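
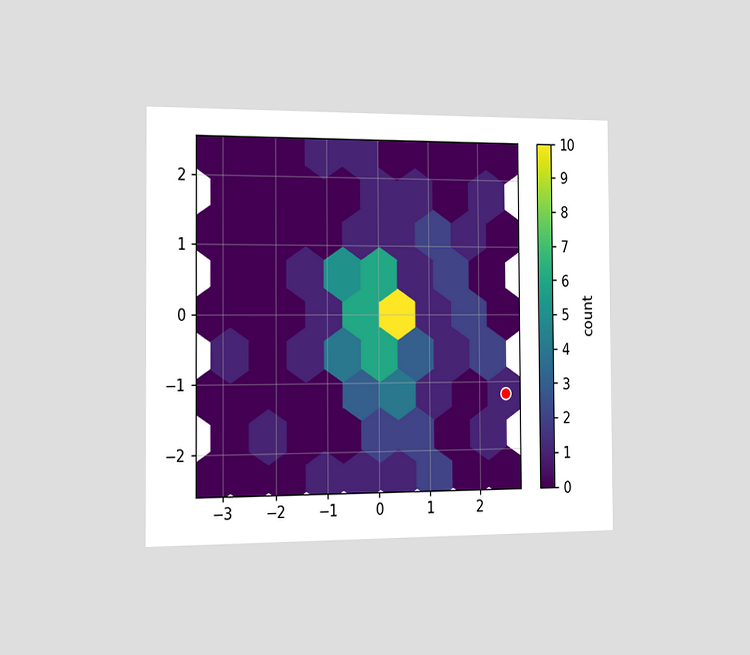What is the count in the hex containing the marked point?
1

The chart is viewed slightly from the left. The marked hex reads 1 on the colorbar.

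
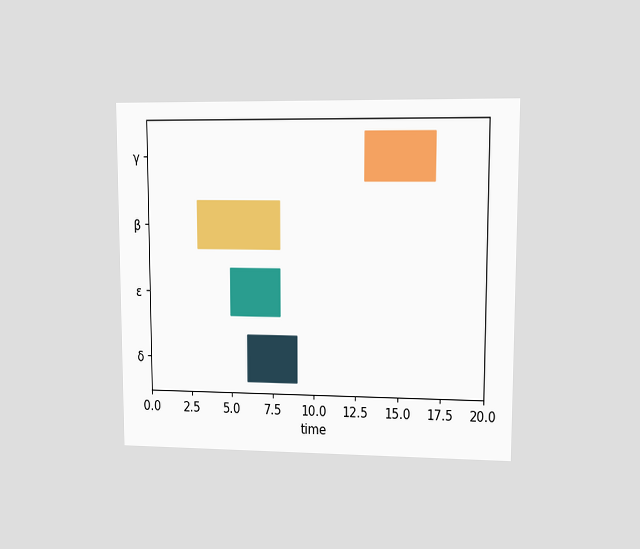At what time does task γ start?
13

The chart is viewed at a slight angle. The γ bar begins at t=13.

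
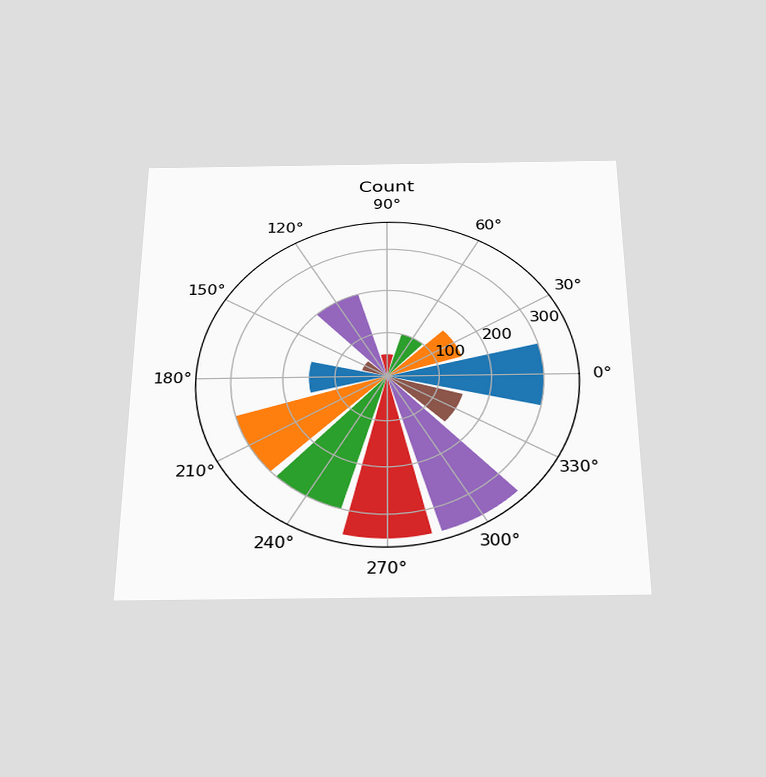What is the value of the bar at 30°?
150

The chart is viewed slightly from below. The bar at 30° reaches 150 on the radial axis.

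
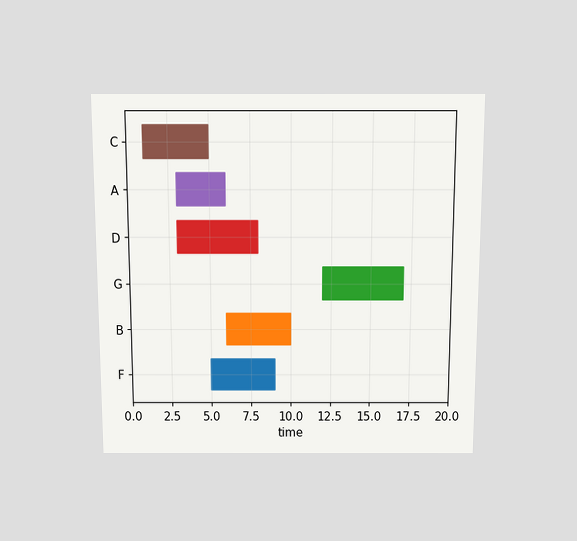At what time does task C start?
The chart is viewed slightly from above. The C bar begins at t=1.

1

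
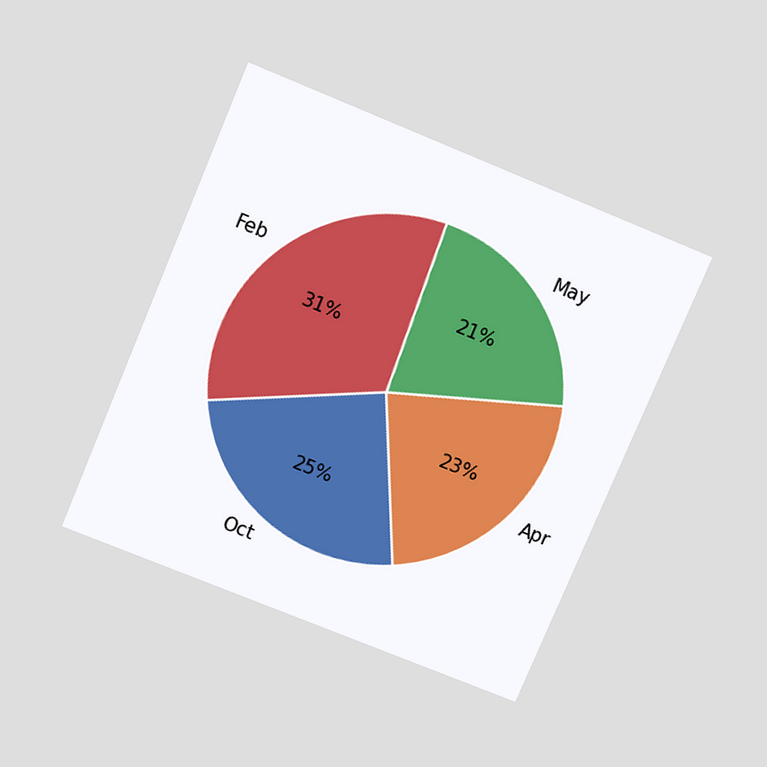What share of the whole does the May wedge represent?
The chart is tilted about 23° clockwise and viewed slightly from above. The May slice takes up 21% of the pie.

21%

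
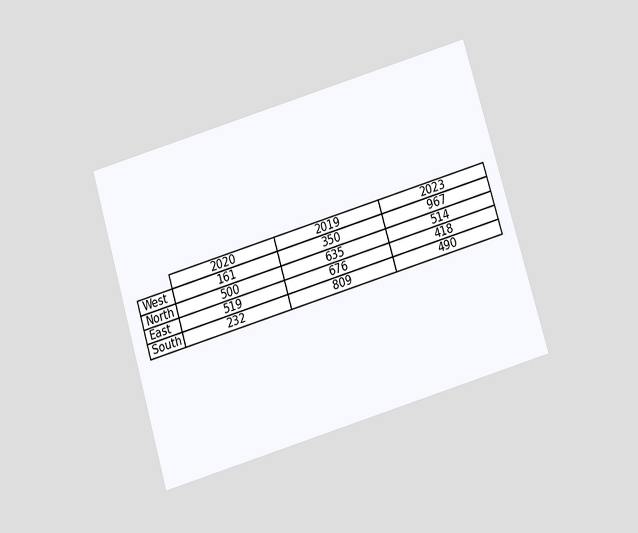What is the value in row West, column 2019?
350

The chart is tilted about 17° counter-clockwise and viewed slightly from below. The (West, 2019) cell reads 350.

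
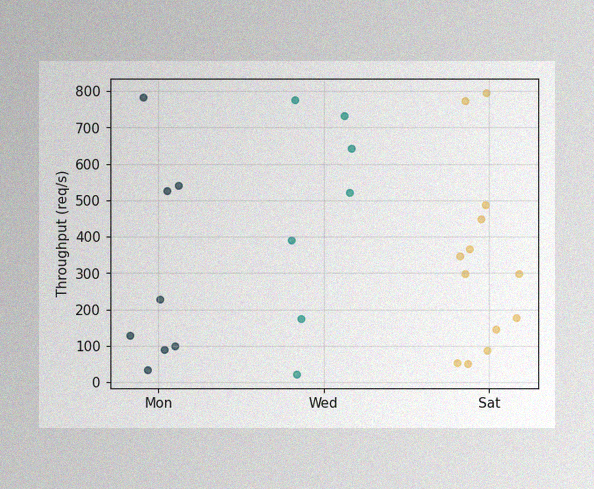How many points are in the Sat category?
13

The image has some photo noise and uneven lighting. Counting the markers in the Sat column gives 13.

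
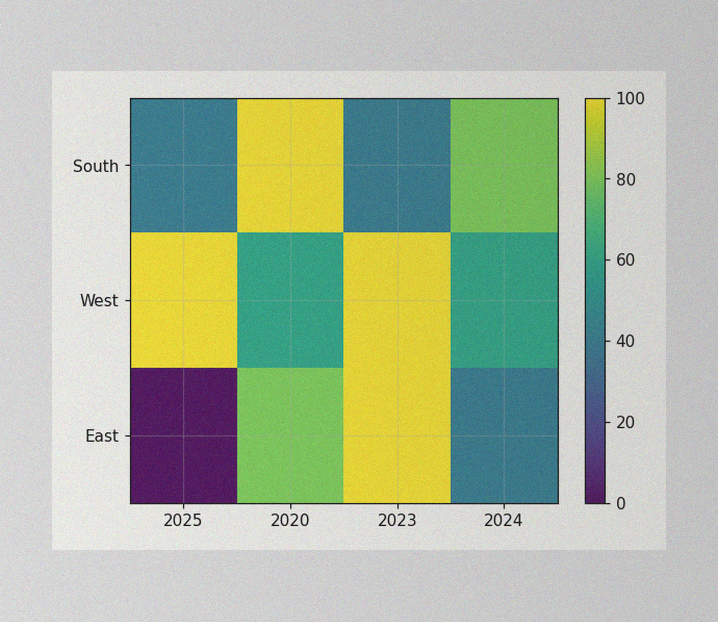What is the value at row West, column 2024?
60

The image has some photo noise and uneven lighting. Matching cell (West, 2024) against the colorbar gives 60.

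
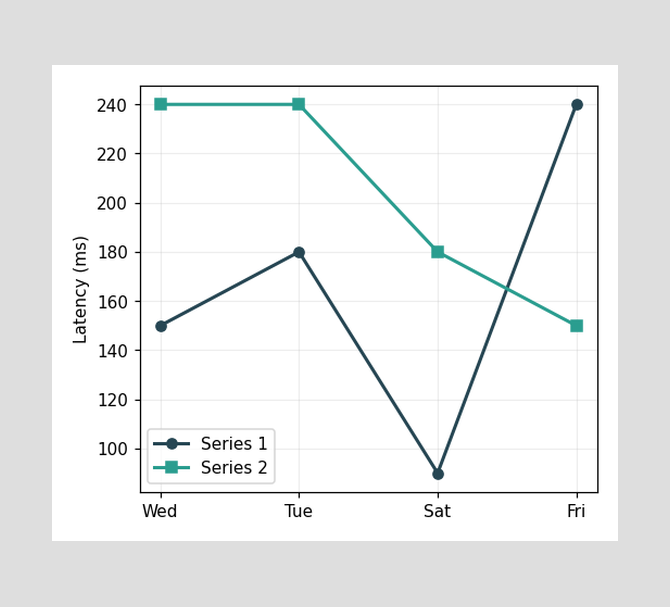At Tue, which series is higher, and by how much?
Series 2, by 60ms

At Tue, Series 2 sits above the other line by 60ms.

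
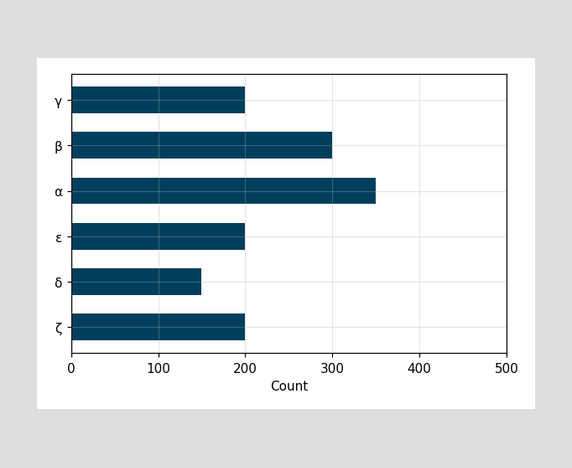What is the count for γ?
Reading along the chart's x-axis, the γ bar reaches 200.

200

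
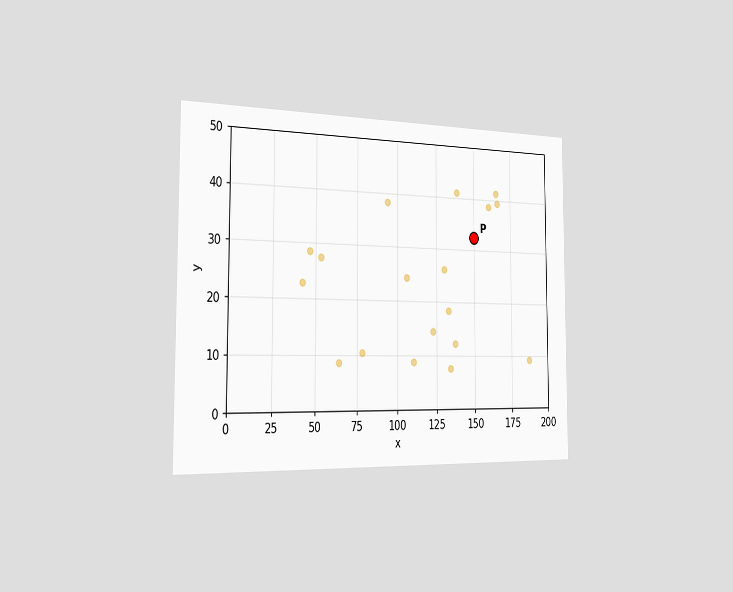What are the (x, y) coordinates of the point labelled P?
The chart is viewed slightly from the left. Following the gridlines from P to each axis, P sits at (150, 32.5).

(150, 32.5)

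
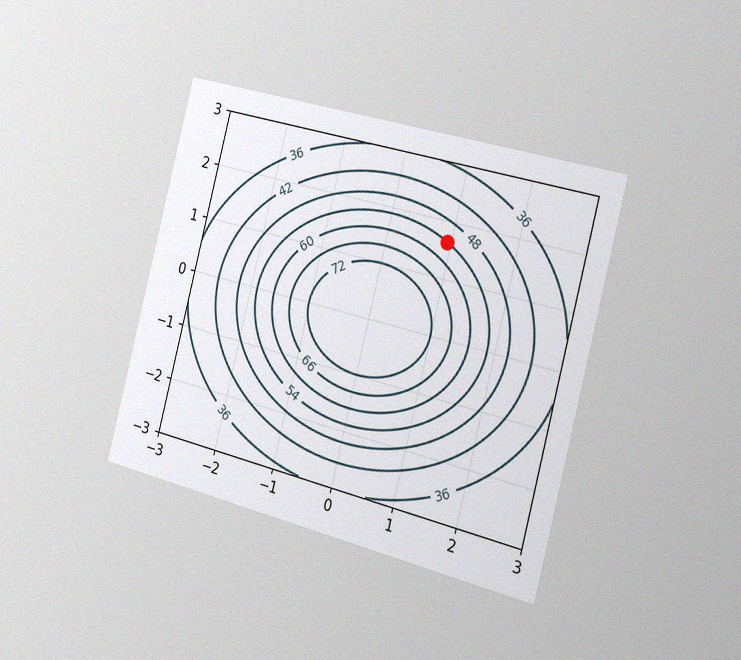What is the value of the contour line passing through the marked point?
The chart is tilted about 14° clockwise and viewed slightly from the right, with some photo noise. The marked point sits on the contour labelled 54.

54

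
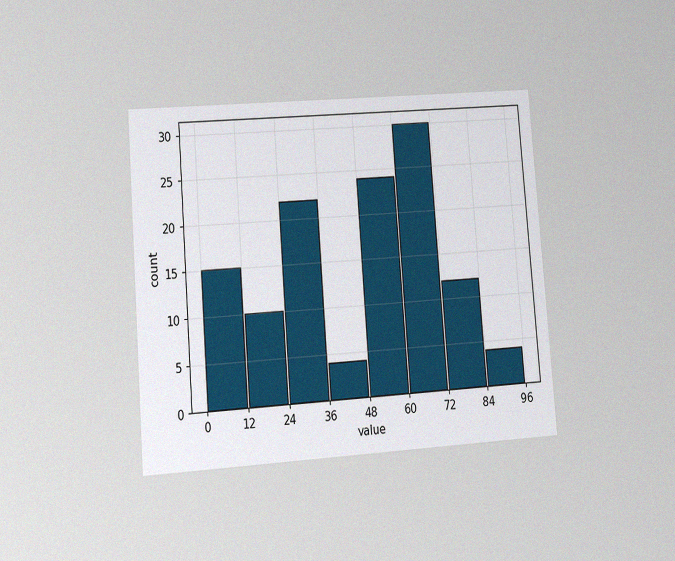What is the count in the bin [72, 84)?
The chart is tilted about 4° counter-clockwise and viewed at a slight angle, with some photo noise. The [72, 84) bin has height 12.

12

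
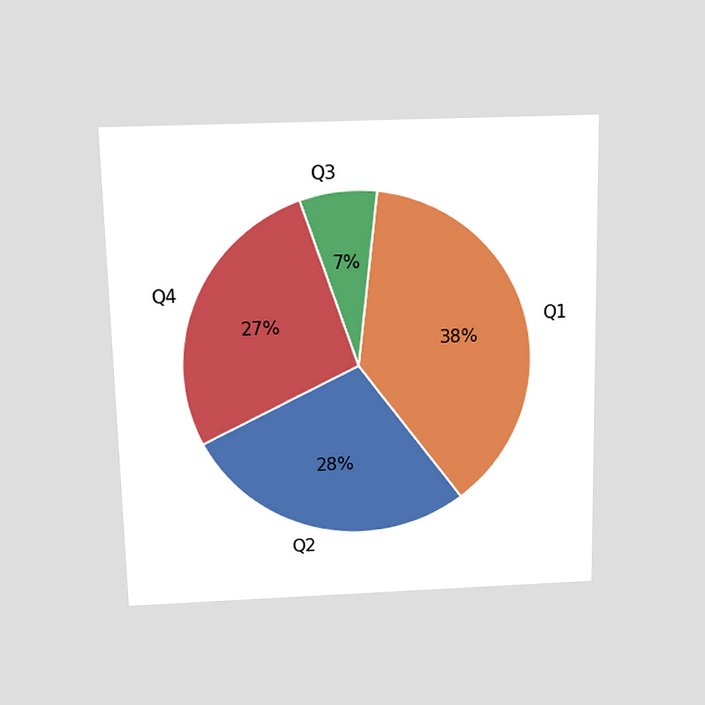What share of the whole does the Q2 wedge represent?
The chart is viewed slightly from above. The Q2 slice takes up 28% of the pie.

28%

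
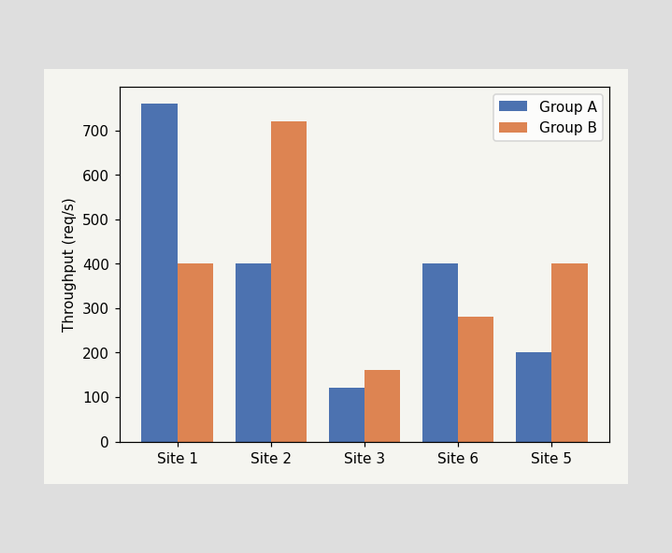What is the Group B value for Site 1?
400req/s

The Group B bar at Site 1 reaches 400req/s on the y-axis.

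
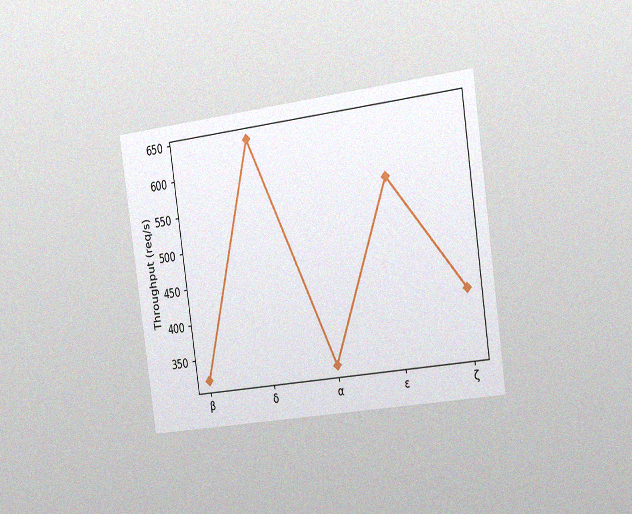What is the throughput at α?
320req/s

The chart is tilted about 8° counter-clockwise and viewed slightly from the right, with some photo noise. At α, the line is at 320req/s.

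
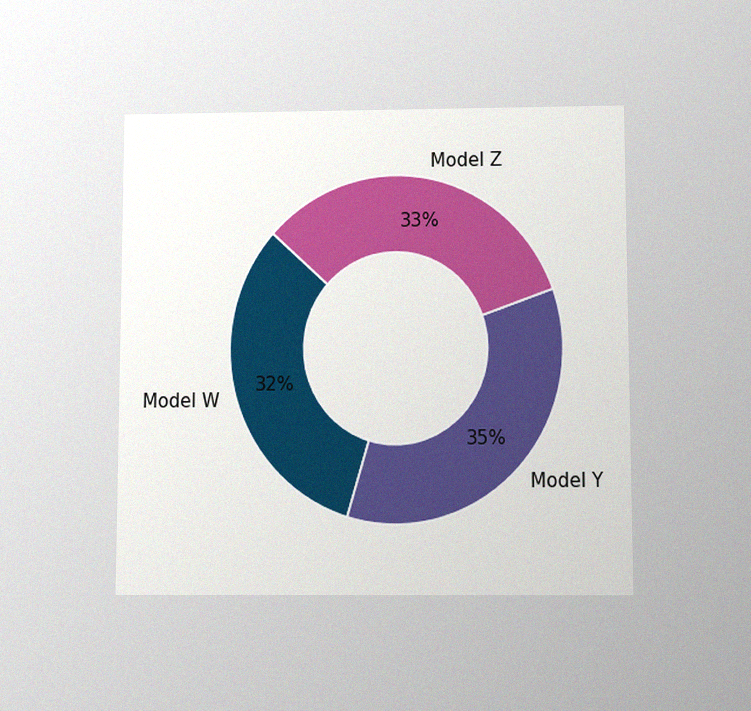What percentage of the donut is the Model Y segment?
35%

The chart is viewed slightly from below, with some photo noise. The Model Y segment takes up 35% of the ring.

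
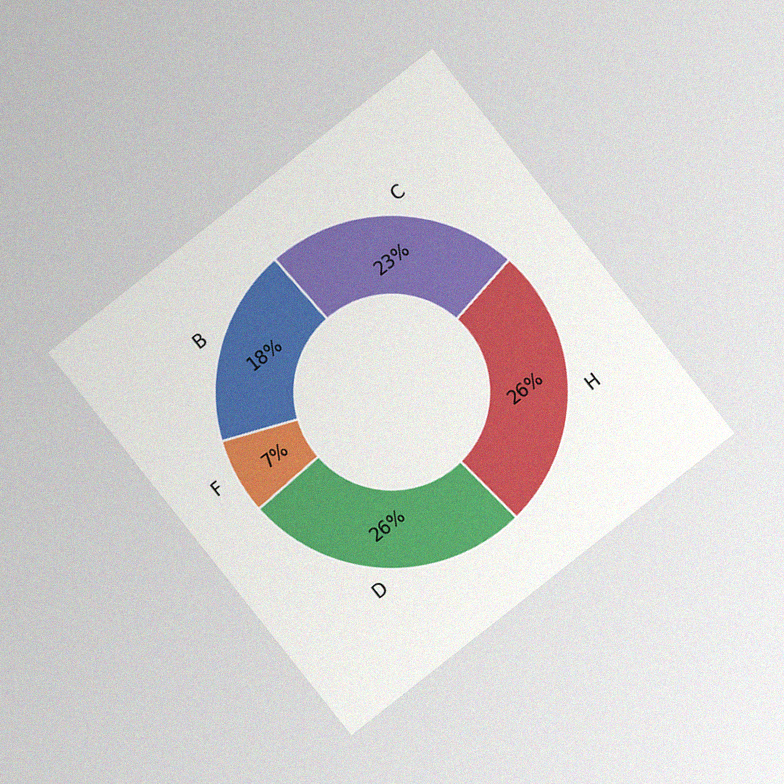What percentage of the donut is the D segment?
26%

The chart is tilted about 38° counter-clockwise and viewed at a slight angle, with some photo noise. The D segment takes up 26% of the ring.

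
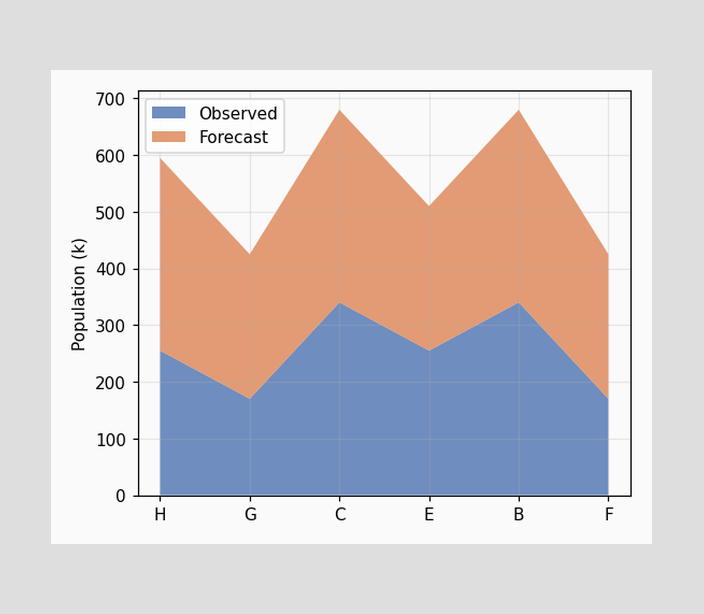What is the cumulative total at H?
The stacked total at H reaches 595k.

595k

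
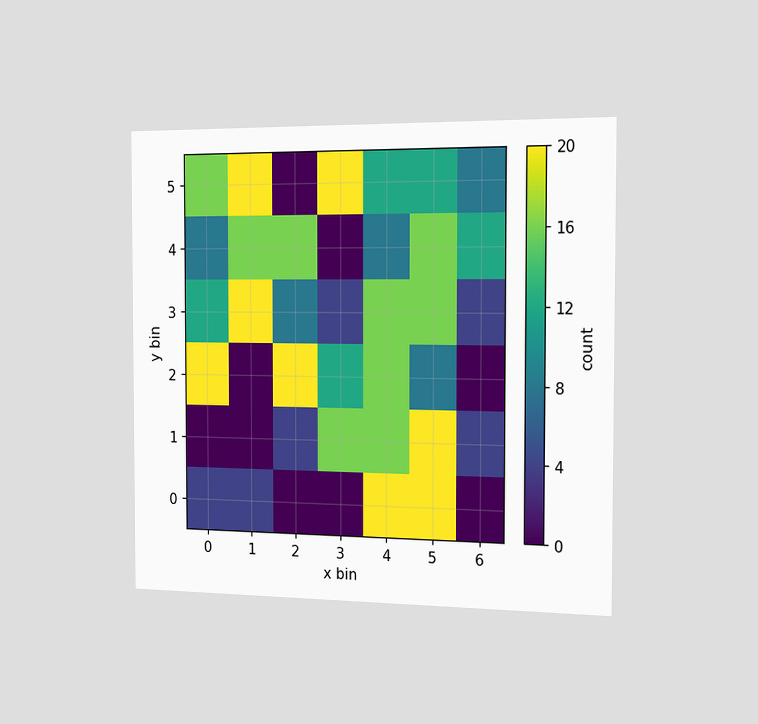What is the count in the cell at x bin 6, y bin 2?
The chart is viewed slightly from the right. Matching the cell (6, 2) against the colorbar gives 0.

0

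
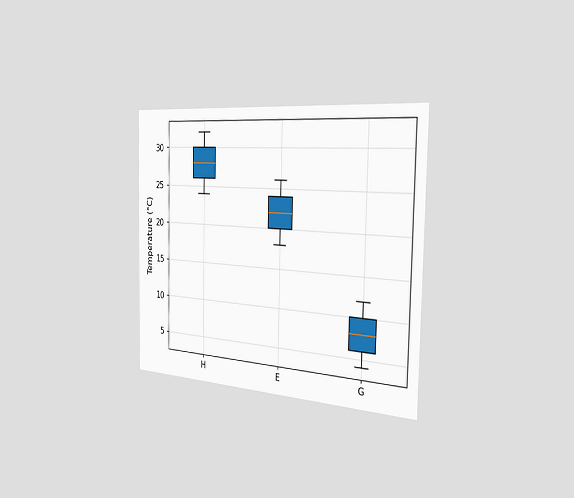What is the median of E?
The chart is viewed slightly from the right. The median line in the E box sits at 22°C.

22°C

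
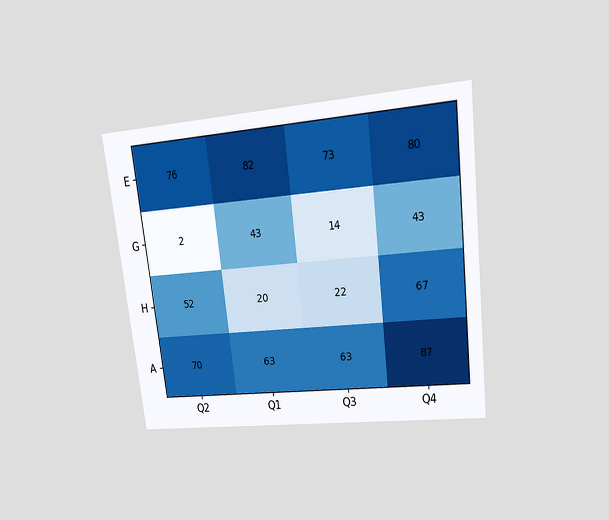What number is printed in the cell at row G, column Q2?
2

The chart is tilted about 7° counter-clockwise and viewed at a slight angle. The (G, Q2) cell reads 2.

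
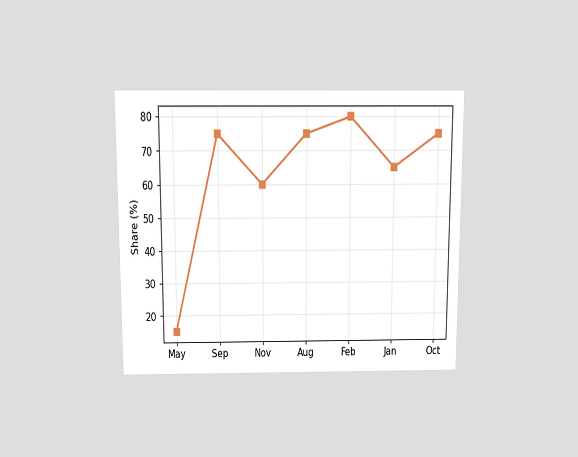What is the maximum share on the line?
80%

The chart is viewed slightly from above. The highest point is at Feb, and reading across to the y-axis gives 80%.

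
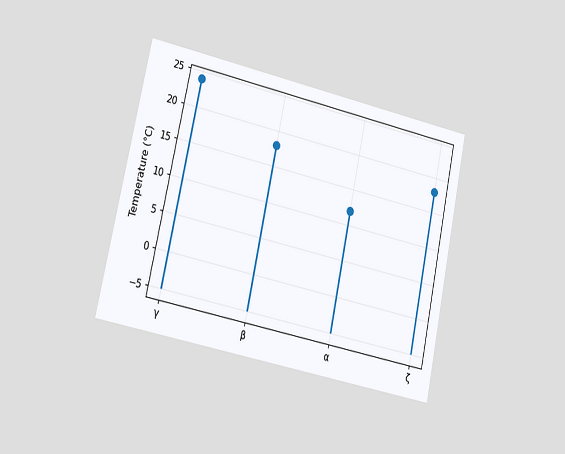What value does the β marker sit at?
The chart is tilted about 12° clockwise and viewed at a slight angle. The β marker sits at 18°C.

18°C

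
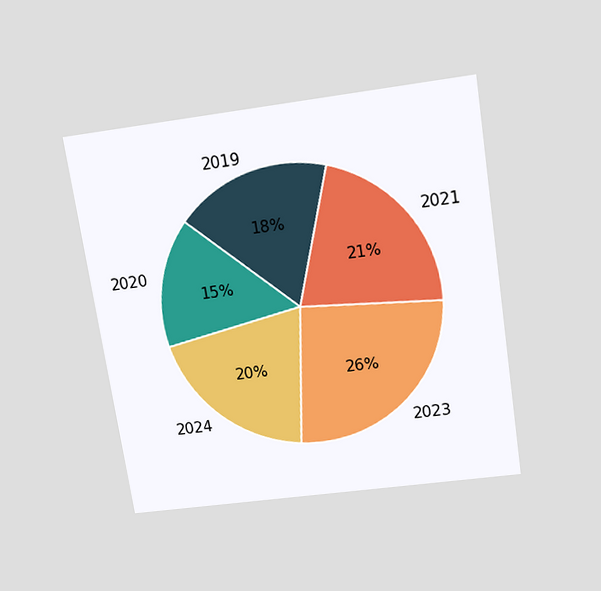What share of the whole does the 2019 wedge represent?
18%

The chart is tilted about 9° counter-clockwise and viewed slightly from above. The 2019 slice takes up 18% of the pie.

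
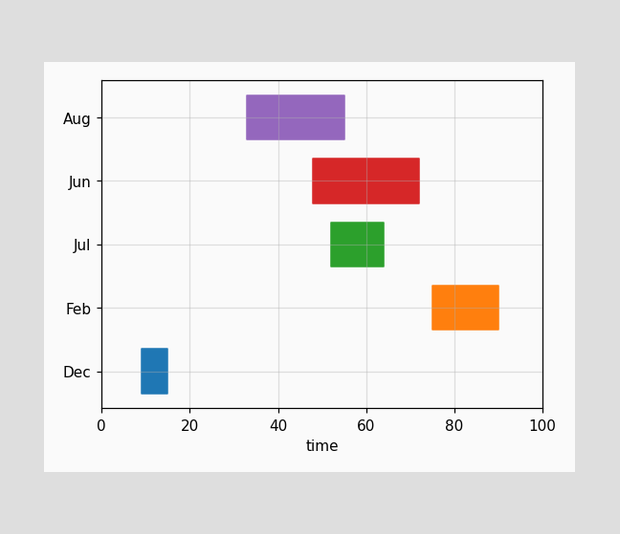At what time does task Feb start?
The Feb bar begins at t=75.

75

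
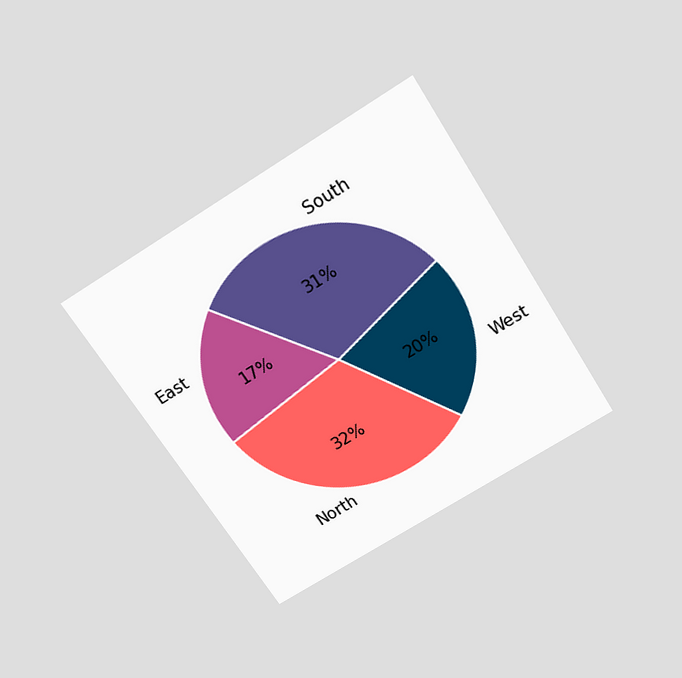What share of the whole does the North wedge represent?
32%

The chart is tilted about 32° counter-clockwise and viewed slightly from above. The North slice takes up 32% of the pie.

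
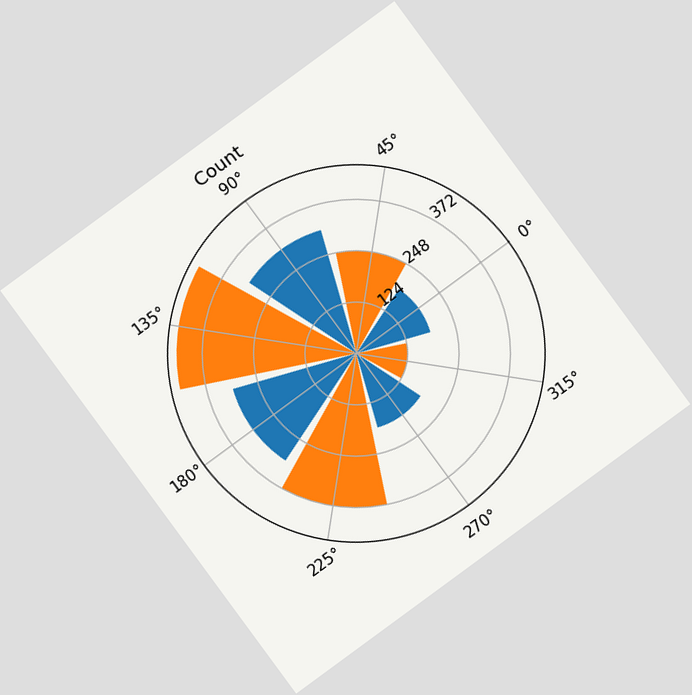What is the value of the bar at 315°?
124

The chart is tilted about 36° counter-clockwise. The bar at 315° reaches 124 on the radial axis.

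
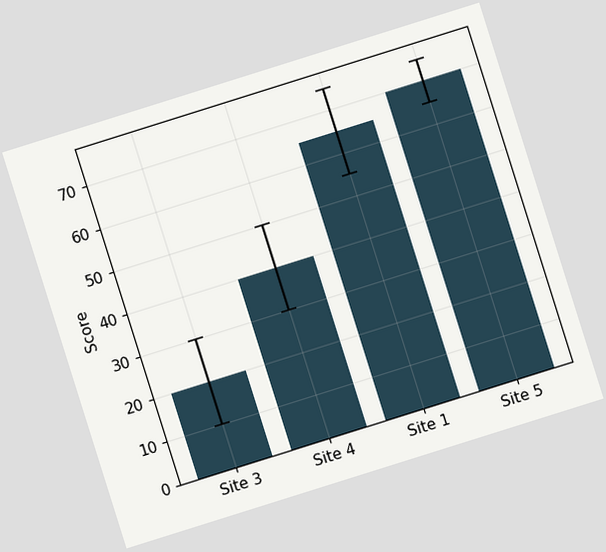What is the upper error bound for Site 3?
The chart is tilted about 17° counter-clockwise. The Site 3 bar's upper whisker reaches 30.

30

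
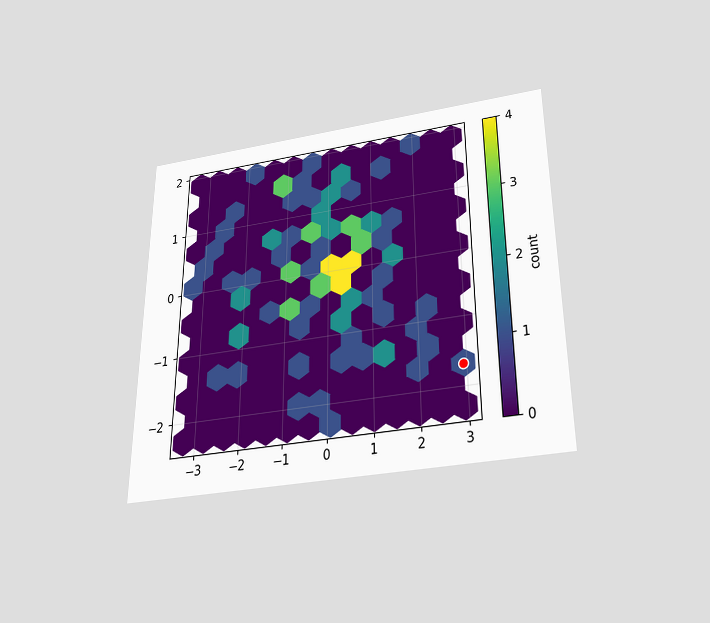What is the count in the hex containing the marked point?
1

The chart is viewed slightly from below. The marked hex reads 1 on the colorbar.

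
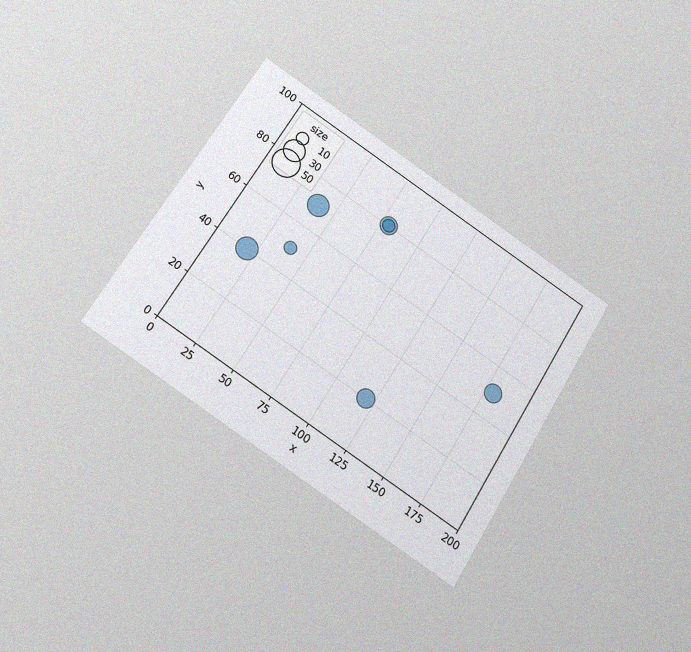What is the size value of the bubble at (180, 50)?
The chart is tilted about 32° clockwise and viewed slightly from below, with some photo noise. Matching the bubble at (180, 50) against the size legend gives 20.

20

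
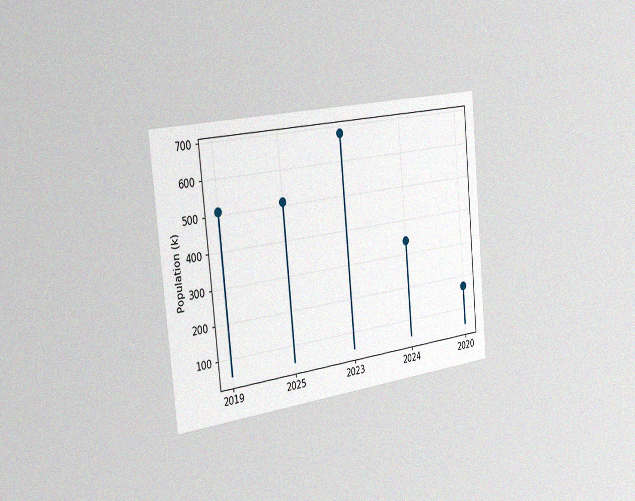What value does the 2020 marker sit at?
The chart is tilted about 6° counter-clockwise and viewed slightly from the left, with some photo noise. The 2020 marker sits at 170k.

170k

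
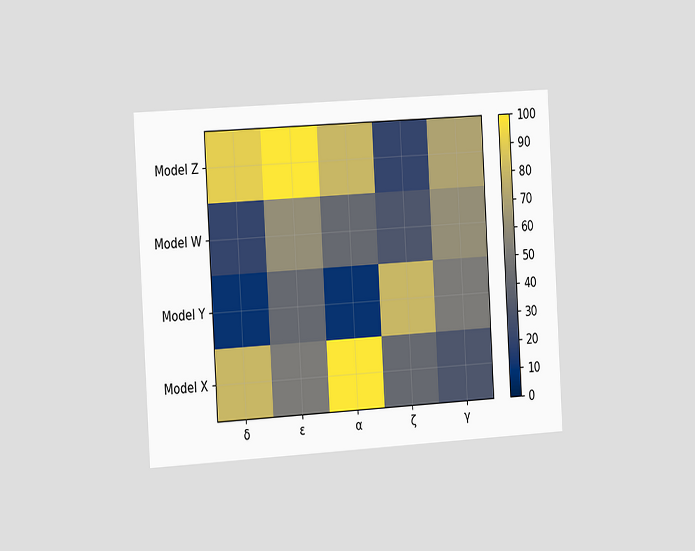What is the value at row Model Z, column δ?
The chart is tilted about 3° counter-clockwise and viewed slightly from the left. Matching cell (Model Z, δ) against the colorbar gives 90.

90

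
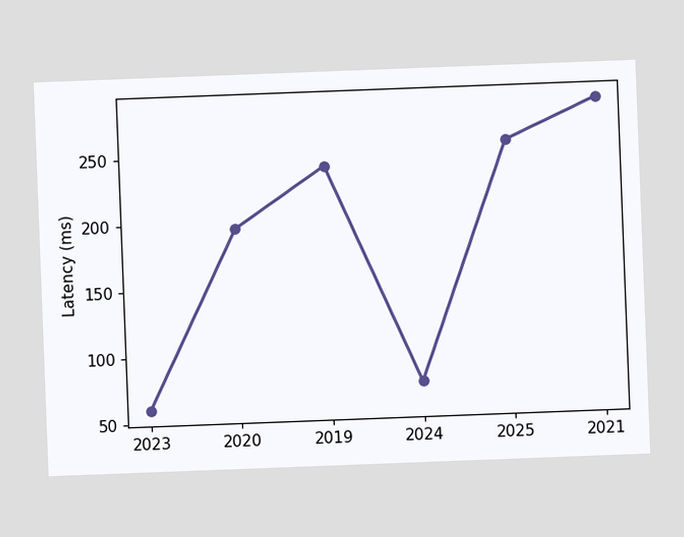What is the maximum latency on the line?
The chart is tilted about 2° counter-clockwise. The highest point is at 2021, and reading across to the y-axis gives 285ms.

285ms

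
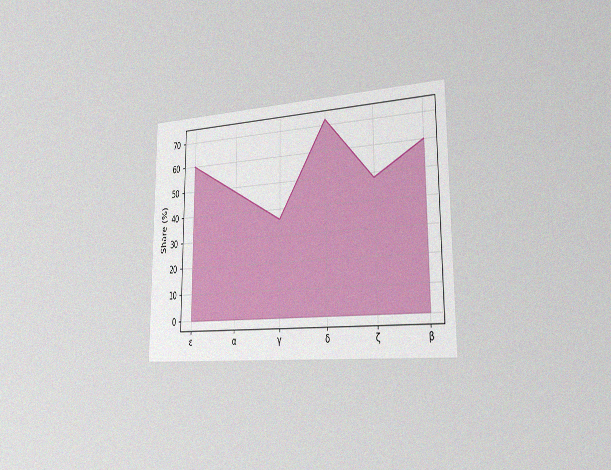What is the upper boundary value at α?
The chart is viewed slightly from the right, with some photo noise. At α the upper boundary is at 48%.

48%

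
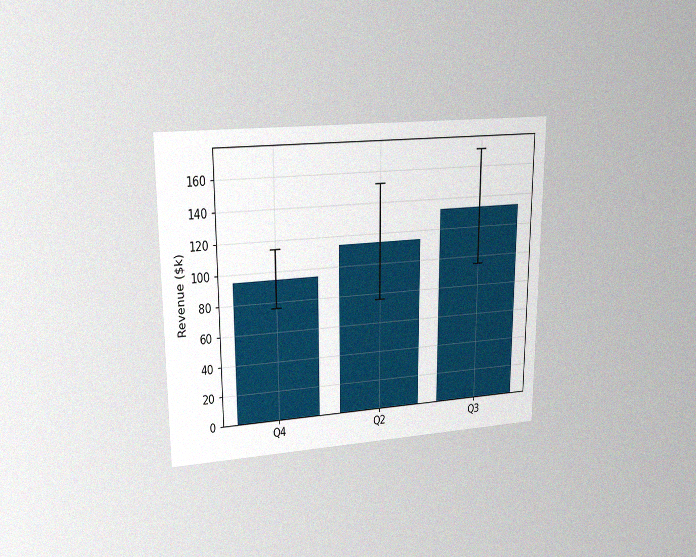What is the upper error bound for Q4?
The chart is viewed at a slight angle, with some photo noise. The Q4 bar's upper whisker reaches $114k.

$114k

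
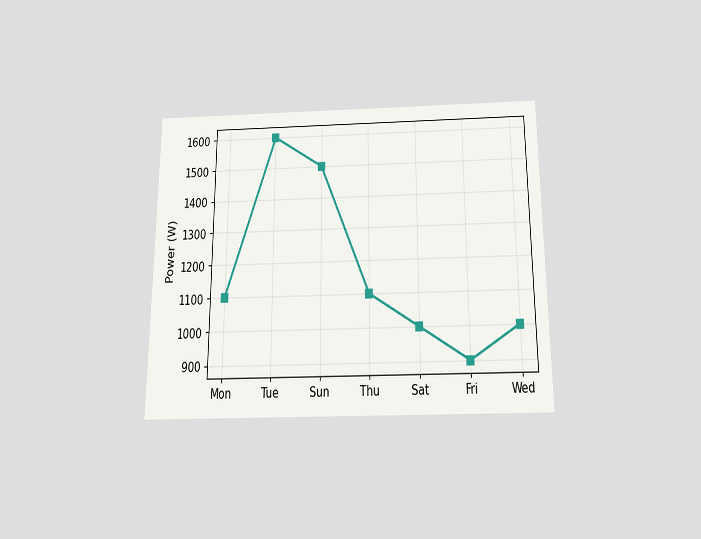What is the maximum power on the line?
1600W

The chart is viewed slightly from below. The highest point is at Tue, and reading across to the y-axis gives 1600W.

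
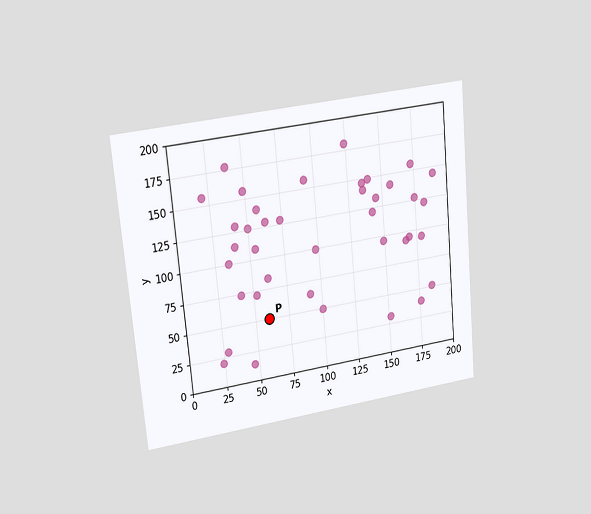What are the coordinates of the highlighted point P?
The chart is tilted about 5° counter-clockwise and viewed at a slight angle. Following the gridlines from P to each axis, P sits at (60, 50).

(60, 50)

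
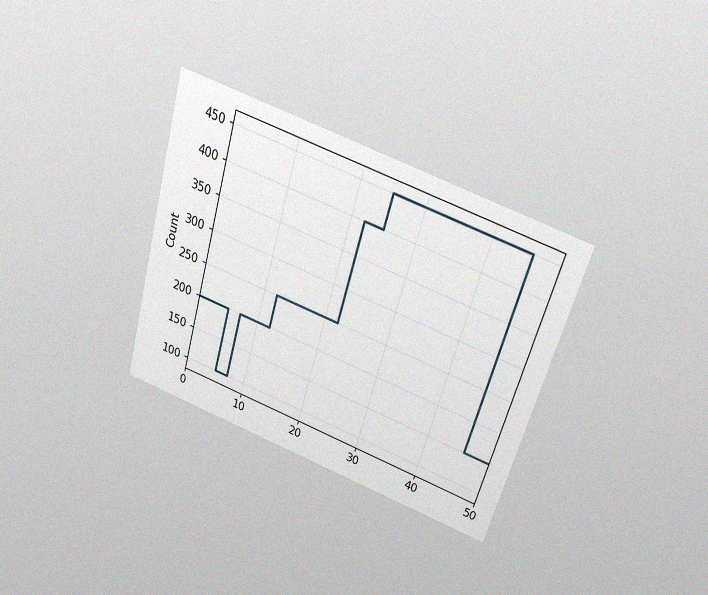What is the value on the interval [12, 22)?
The chart is tilted about 16° clockwise and viewed slightly from above, with some photo noise. On [12, 22) the step sits at 250.

250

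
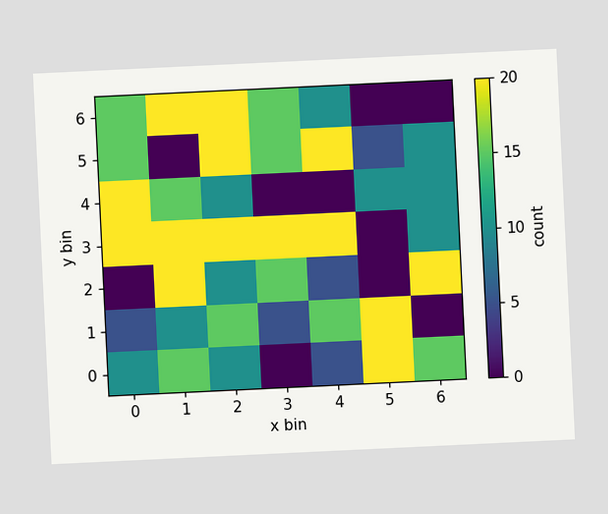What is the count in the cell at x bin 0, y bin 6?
The chart is tilted about 3° counter-clockwise. Matching the cell (0, 6) against the colorbar gives 15.

15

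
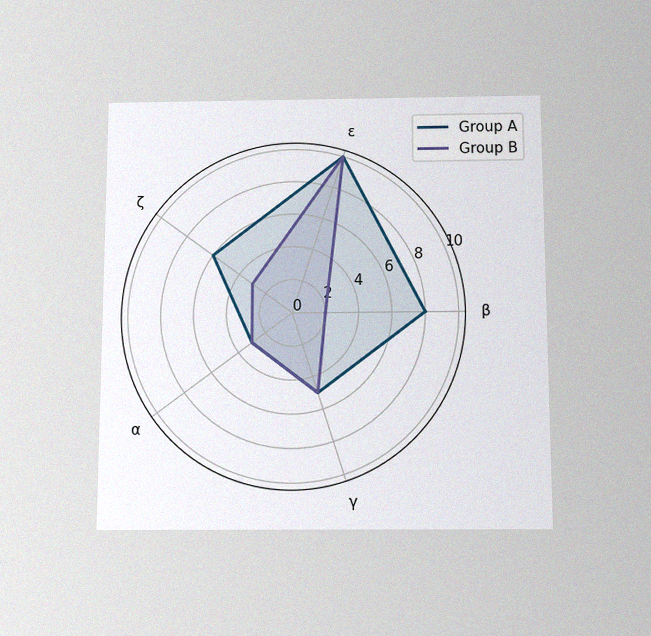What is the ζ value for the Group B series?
The chart is viewed slightly from below, with some photo noise. On the ζ axis, Group B reaches 3.

3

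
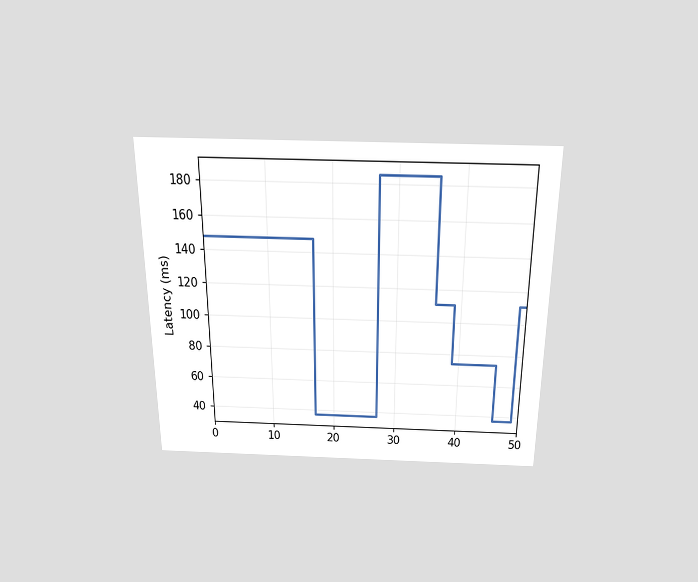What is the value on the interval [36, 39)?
111ms

The chart is viewed slightly from above. On [36, 39) the step sits at 111ms.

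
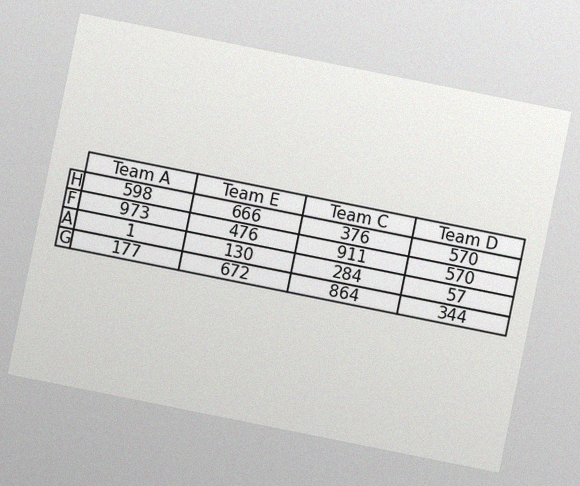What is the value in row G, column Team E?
The chart is tilted about 11° clockwise, with some photo noise. The (G, Team E) cell reads 672.

672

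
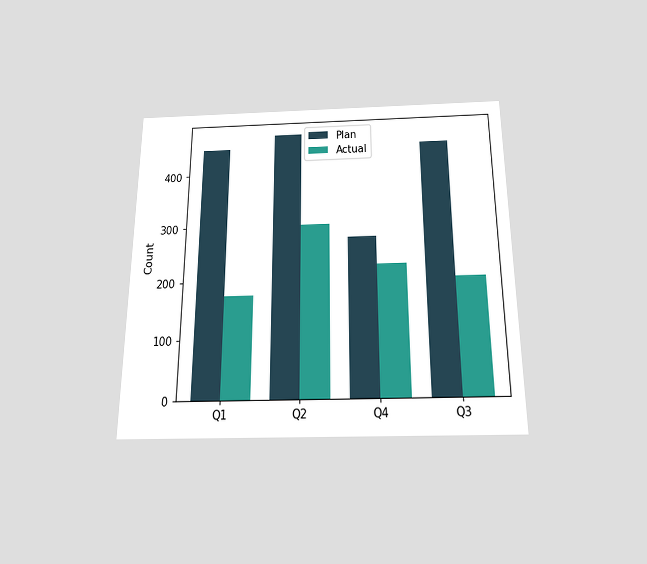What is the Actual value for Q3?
200

The chart is viewed slightly from below. The Actual bar at Q3 reaches 200 on the y-axis.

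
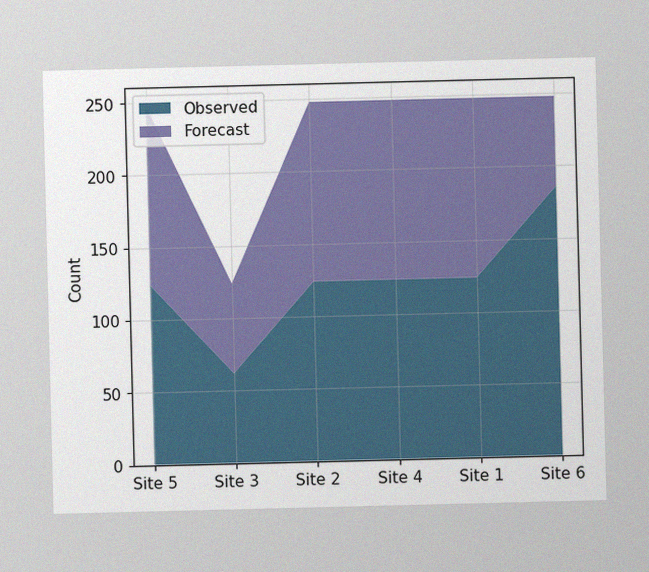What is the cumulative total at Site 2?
248

The image has some photo noise and uneven lighting. The stacked total at Site 2 reaches 248.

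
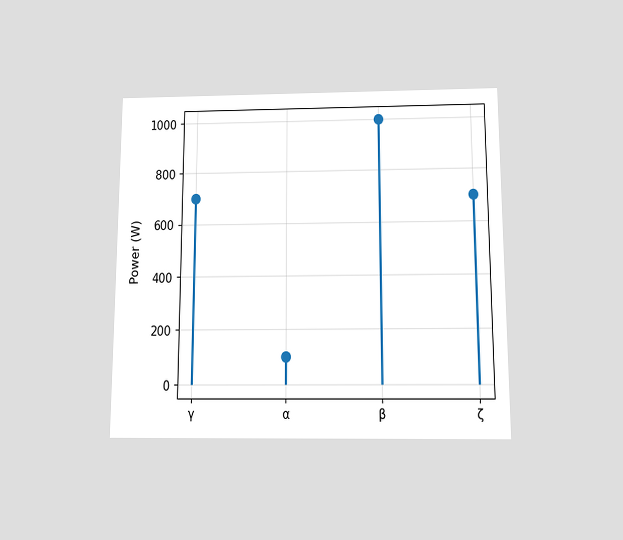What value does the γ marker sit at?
700W

The chart is viewed slightly from below. The γ marker sits at 700W.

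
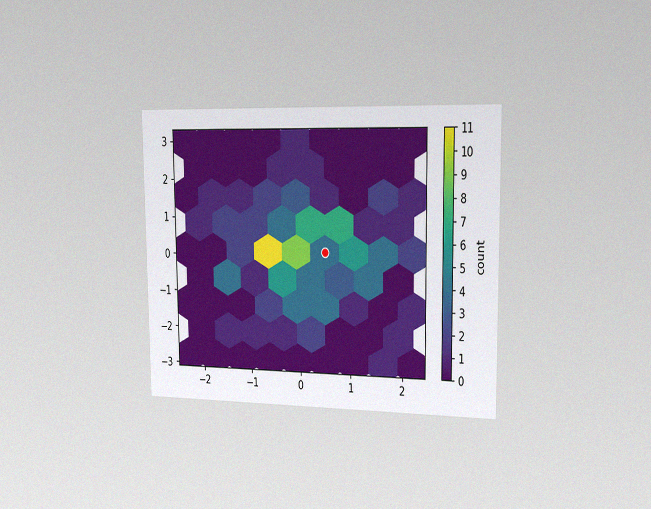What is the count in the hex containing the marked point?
4

The chart is viewed slightly from the right, with some photo noise. The marked hex reads 4 on the colorbar.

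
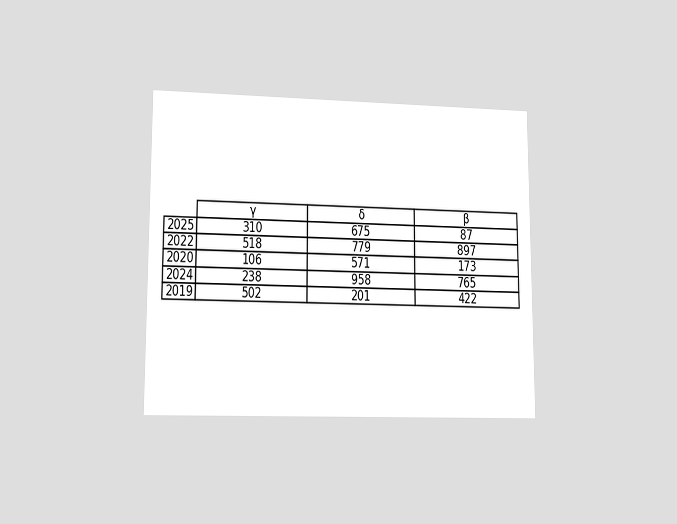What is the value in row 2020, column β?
The chart is viewed at a slight angle. The (2020, β) cell reads 173.

173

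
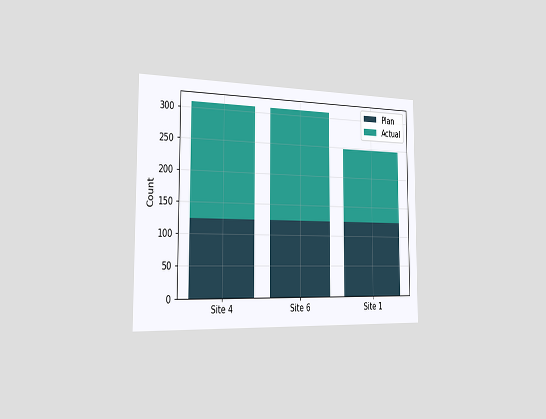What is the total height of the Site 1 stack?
The chart is viewed slightly from the left. The Site 1 stack's top reaches 248 on the y-axis.

248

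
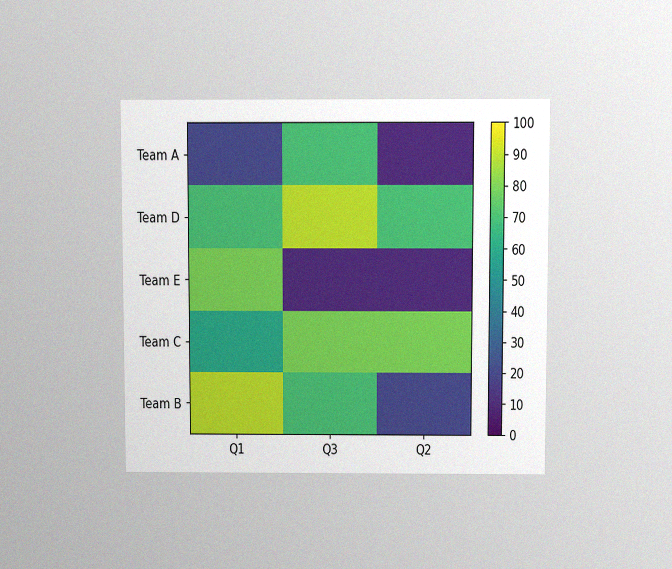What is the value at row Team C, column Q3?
80

The chart is viewed slightly from above, with some photo noise. Matching cell (Team C, Q3) against the colorbar gives 80.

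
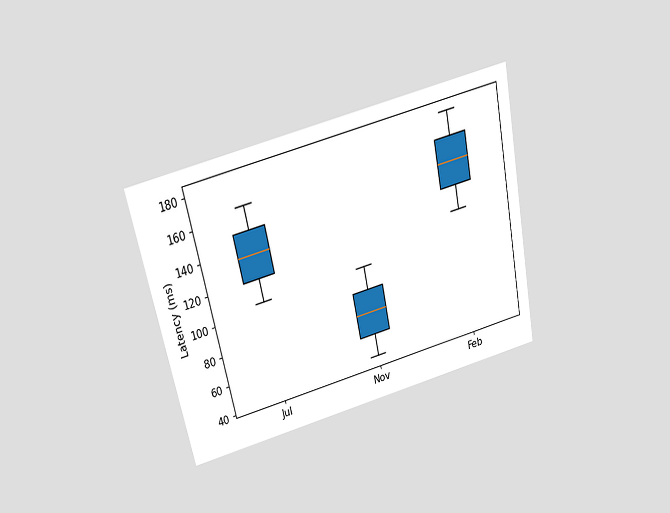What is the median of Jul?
The chart is tilted about 12° counter-clockwise and viewed slightly from above. The median line in the Jul box sits at 135ms.

135ms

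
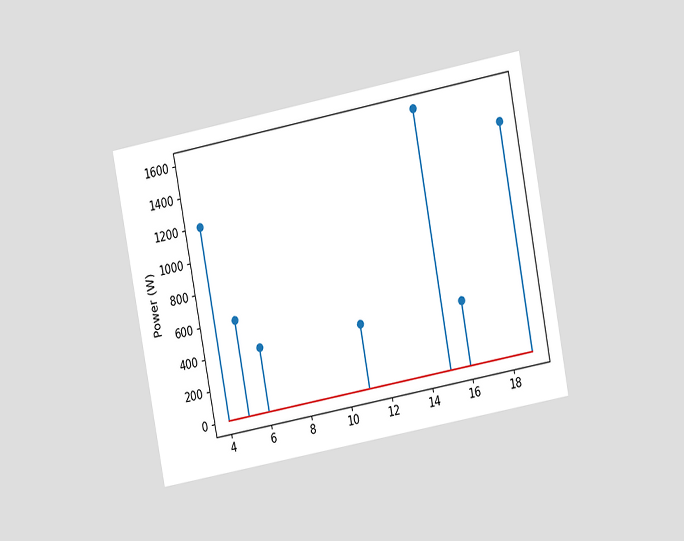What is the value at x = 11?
The chart is tilted about 11° counter-clockwise and viewed at a slight angle. The stem at x=11 reaches 400W.

400W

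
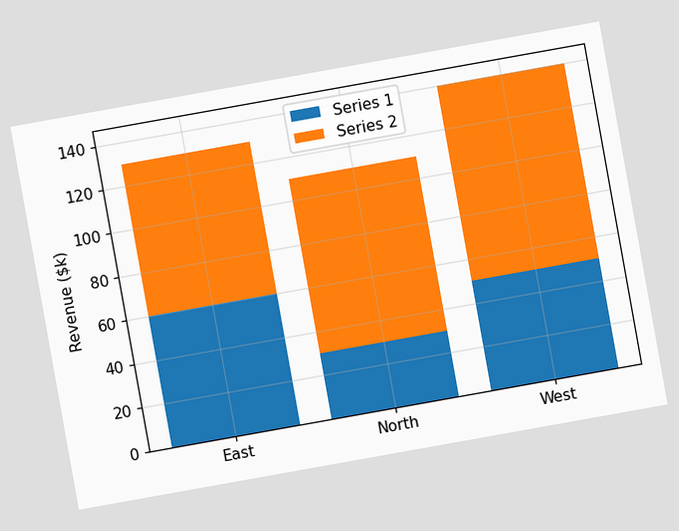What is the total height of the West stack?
The chart is tilted about 10° counter-clockwise. The West stack's top reaches $140k on the y-axis.

$140k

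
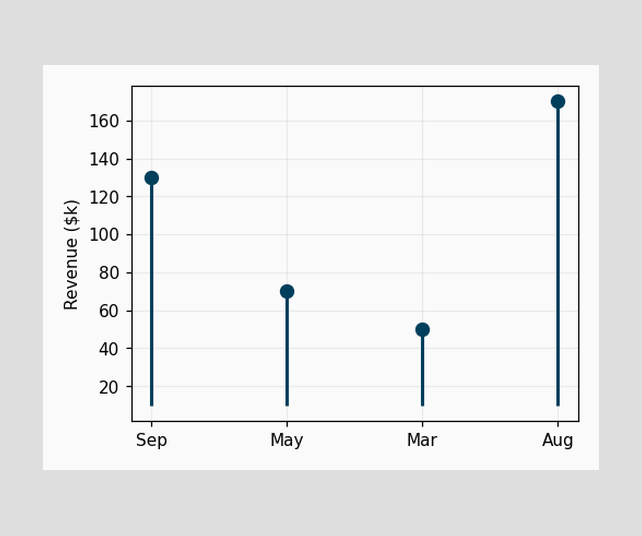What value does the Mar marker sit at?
The Mar marker sits at $50k.

$50k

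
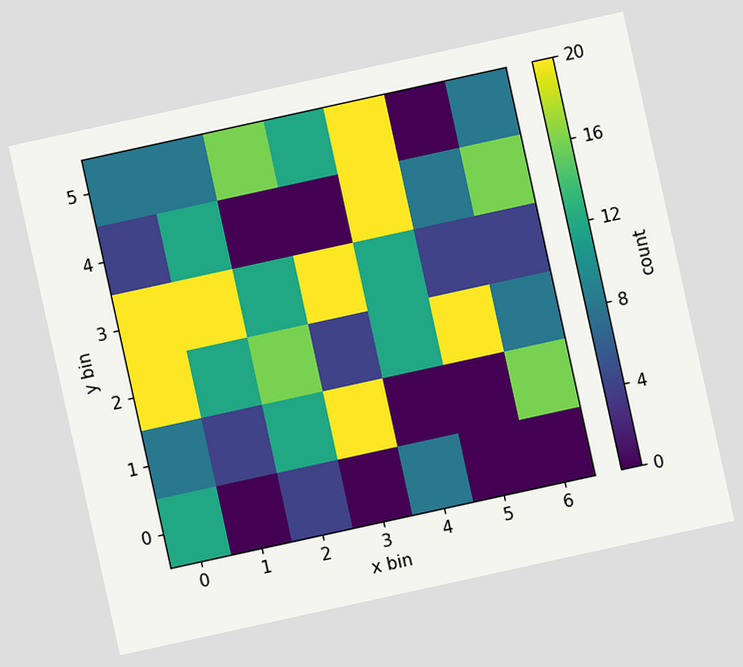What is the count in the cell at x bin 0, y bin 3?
The chart is tilted about 12° counter-clockwise. Matching the cell (0, 3) against the colorbar gives 20.

20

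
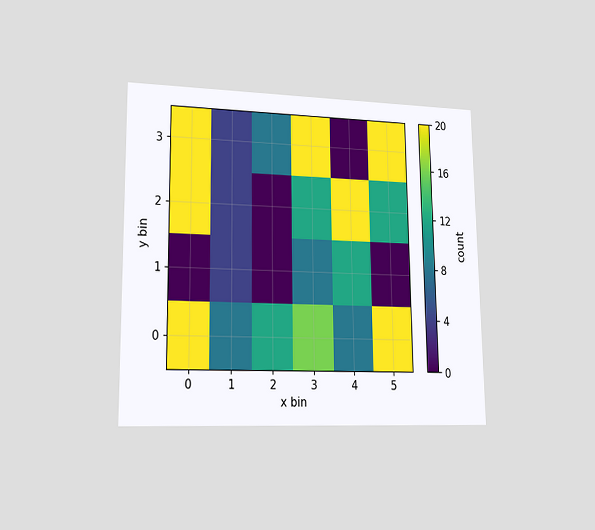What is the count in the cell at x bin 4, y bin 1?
The chart is viewed at a slight angle. Matching the cell (4, 1) against the colorbar gives 12.

12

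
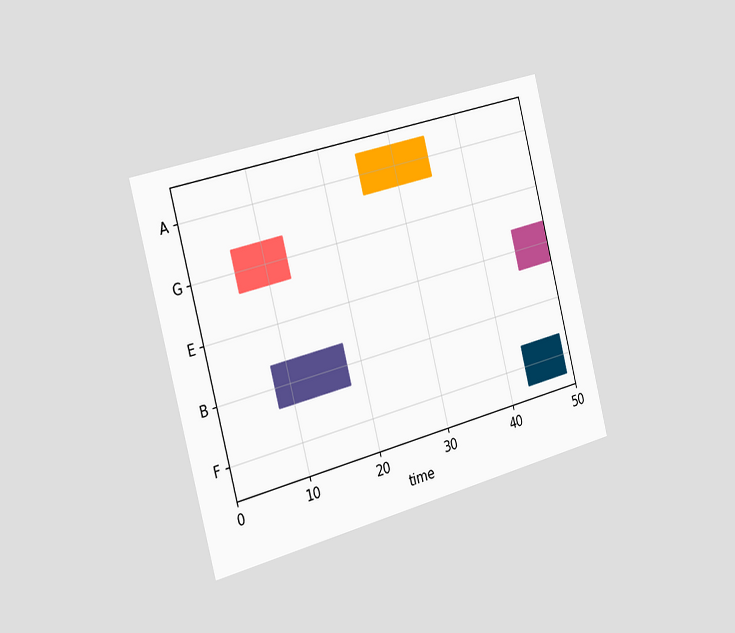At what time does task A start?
25

The chart is tilted about 15° counter-clockwise and viewed slightly from the left. The A bar begins at t=25.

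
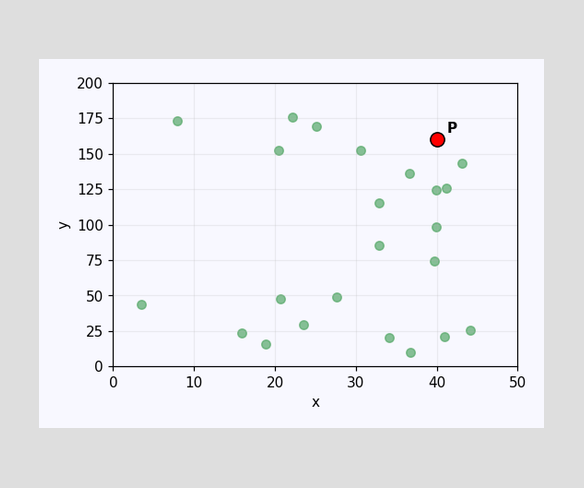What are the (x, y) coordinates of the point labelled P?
(40, 160)

Following the gridlines from P to each axis, P sits at (40, 160).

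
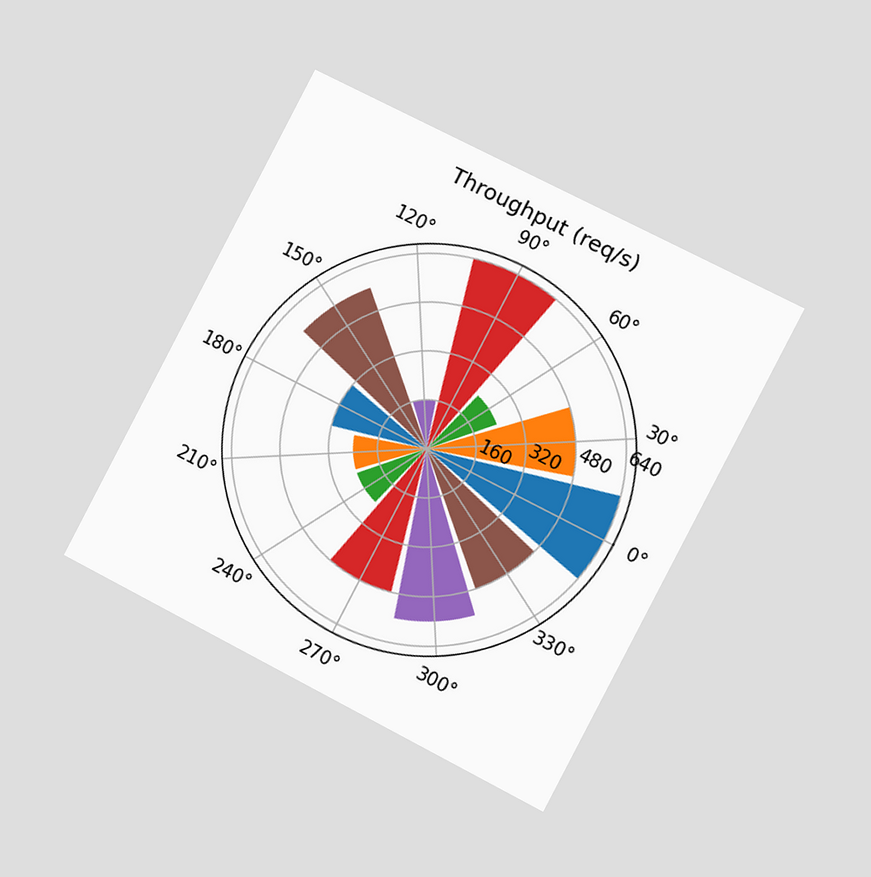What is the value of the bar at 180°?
320req/s

The chart is tilted about 27° clockwise and viewed at a slight angle. The bar at 180° reaches 320req/s on the radial axis.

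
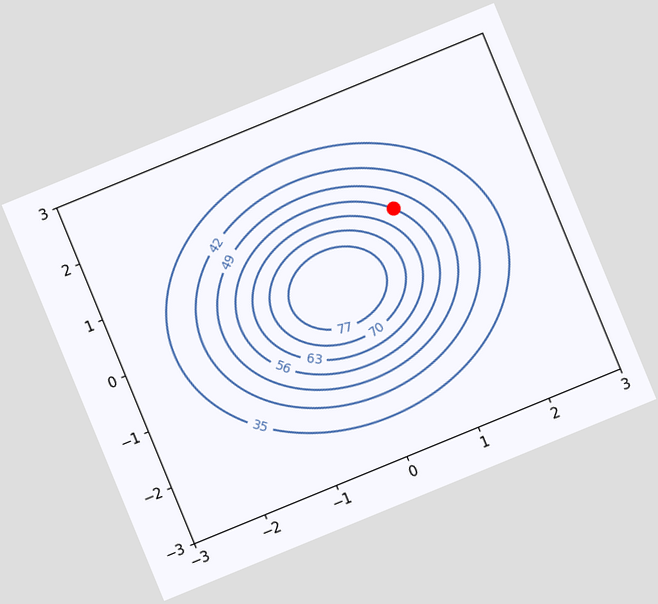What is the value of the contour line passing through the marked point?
The chart is tilted about 22° counter-clockwise. The marked point sits on the contour labelled 56.

56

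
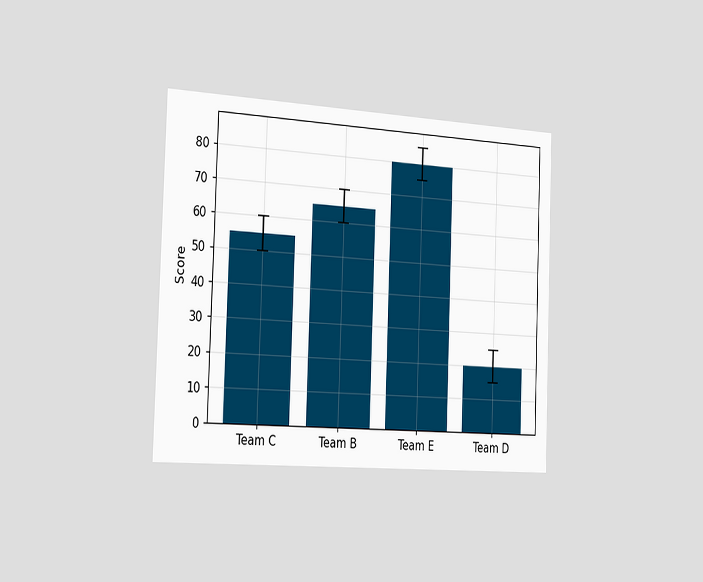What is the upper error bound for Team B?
70

The chart is tilted about 2° clockwise and viewed slightly from the left. The Team B bar's upper whisker reaches 70.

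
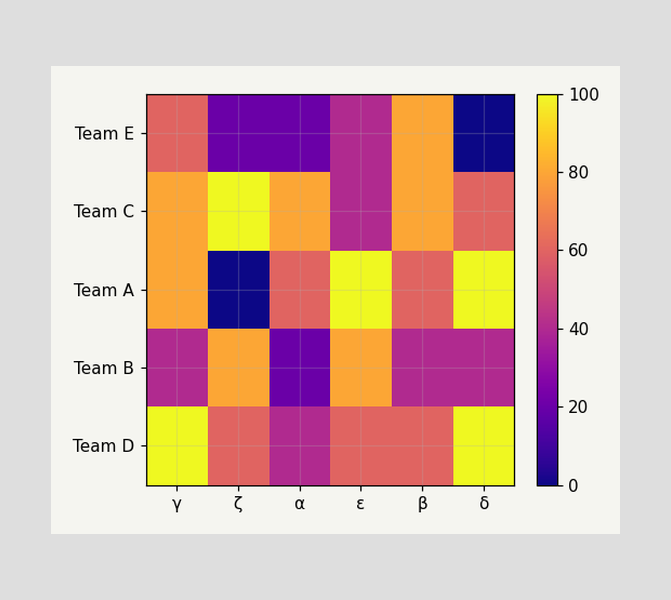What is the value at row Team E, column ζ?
20

Matching cell (Team E, ζ) against the colorbar gives 20.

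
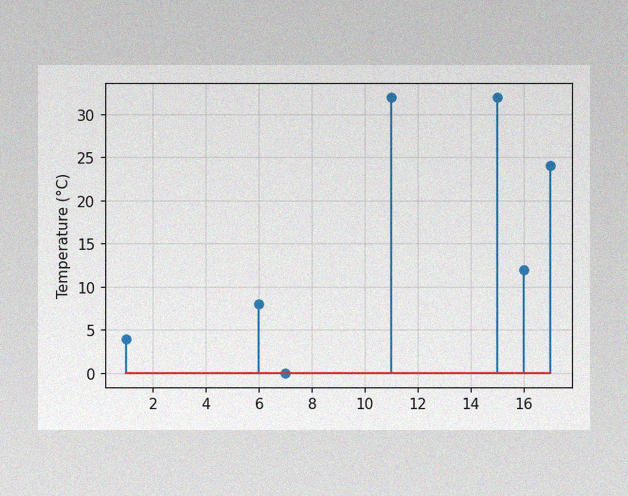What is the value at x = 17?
The image has some photo noise and uneven lighting. The stem at x=17 reaches 24°C.

24°C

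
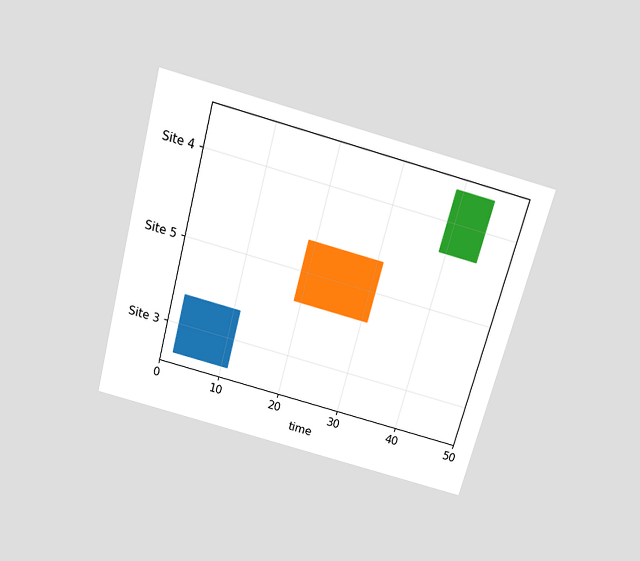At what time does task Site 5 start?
The chart is tilted about 15° clockwise and viewed slightly from above. The Site 5 bar begins at t=19.

19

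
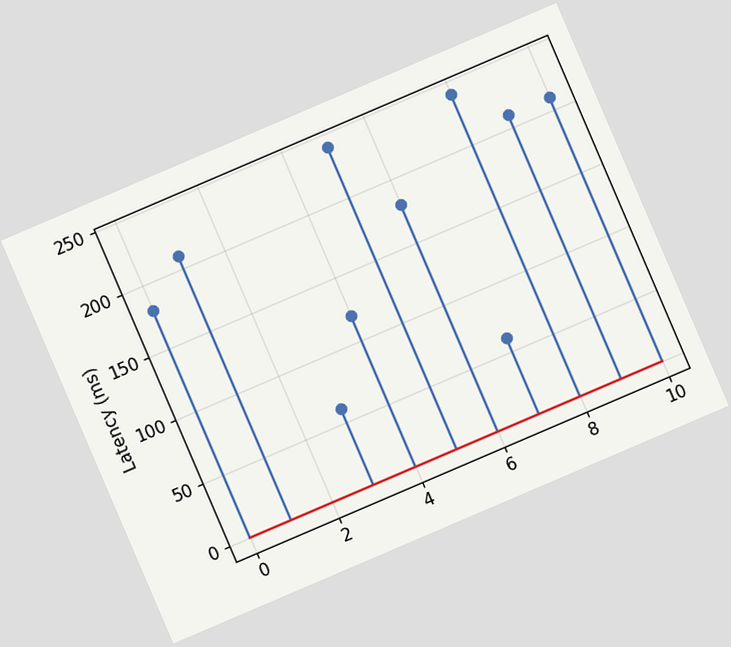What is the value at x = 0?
180ms

The chart is tilted about 23° counter-clockwise. The stem at x=0 reaches 180ms.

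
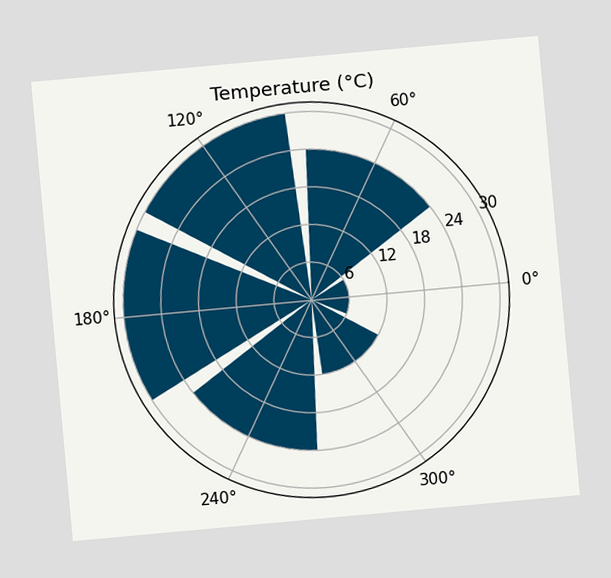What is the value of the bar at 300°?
12°C

The chart is tilted about 5° counter-clockwise. The bar at 300° reaches 12°C on the radial axis.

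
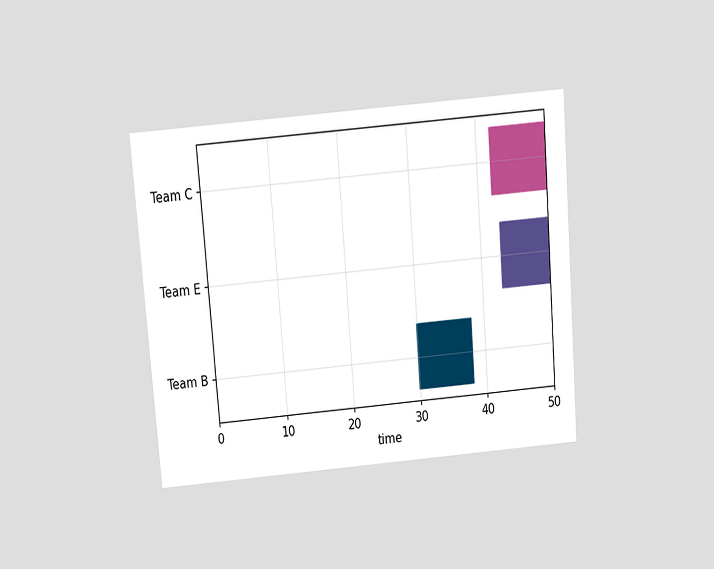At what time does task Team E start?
43

The chart is tilted about 5° counter-clockwise and viewed slightly from above. The Team E bar begins at t=43.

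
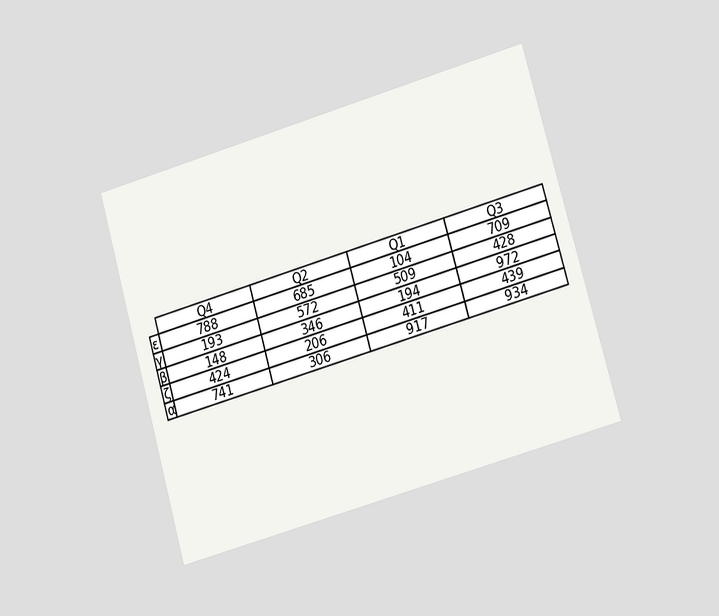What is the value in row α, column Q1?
917

The chart is tilted about 16° counter-clockwise and viewed at a slight angle. The (α, Q1) cell reads 917.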